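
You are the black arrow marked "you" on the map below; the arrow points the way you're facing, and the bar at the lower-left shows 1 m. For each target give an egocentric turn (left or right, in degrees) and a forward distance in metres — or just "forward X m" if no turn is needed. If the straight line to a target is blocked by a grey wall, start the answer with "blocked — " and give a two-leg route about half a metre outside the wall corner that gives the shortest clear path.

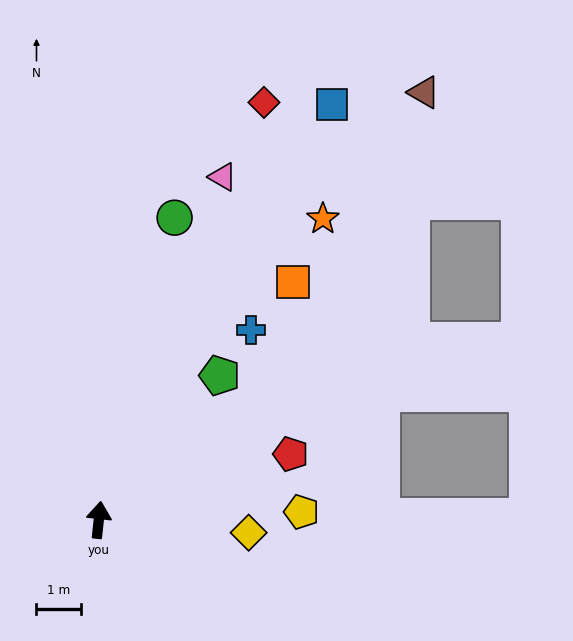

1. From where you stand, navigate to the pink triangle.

turn right 14°, forward 8.1 m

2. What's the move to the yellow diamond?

turn right 89°, forward 3.4 m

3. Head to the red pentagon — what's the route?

turn right 65°, forward 4.5 m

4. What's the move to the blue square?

turn right 23°, forward 10.6 m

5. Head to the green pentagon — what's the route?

turn right 34°, forward 4.2 m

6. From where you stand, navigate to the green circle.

turn right 8°, forward 7.0 m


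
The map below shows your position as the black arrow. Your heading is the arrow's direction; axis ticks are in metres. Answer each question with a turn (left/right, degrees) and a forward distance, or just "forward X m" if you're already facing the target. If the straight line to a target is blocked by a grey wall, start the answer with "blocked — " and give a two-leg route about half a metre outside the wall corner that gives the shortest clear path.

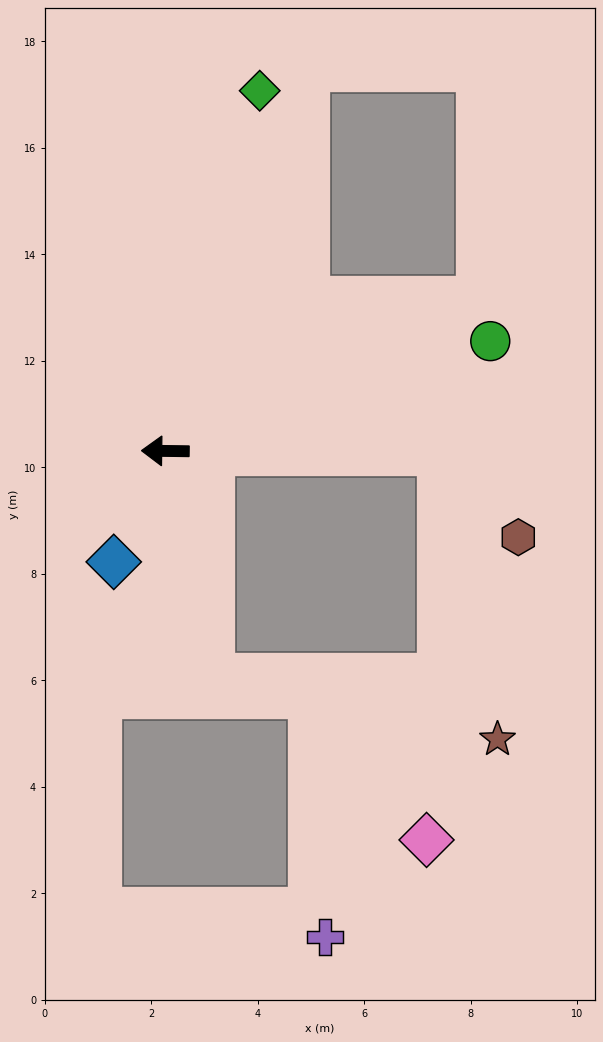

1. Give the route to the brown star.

blocked — turn left 103°, forward 4.3 m, then turn left 65°, forward 5.5 m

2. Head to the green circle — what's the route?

turn right 161°, forward 6.4 m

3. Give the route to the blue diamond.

turn left 66°, forward 2.3 m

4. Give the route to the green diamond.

turn right 104°, forward 7.0 m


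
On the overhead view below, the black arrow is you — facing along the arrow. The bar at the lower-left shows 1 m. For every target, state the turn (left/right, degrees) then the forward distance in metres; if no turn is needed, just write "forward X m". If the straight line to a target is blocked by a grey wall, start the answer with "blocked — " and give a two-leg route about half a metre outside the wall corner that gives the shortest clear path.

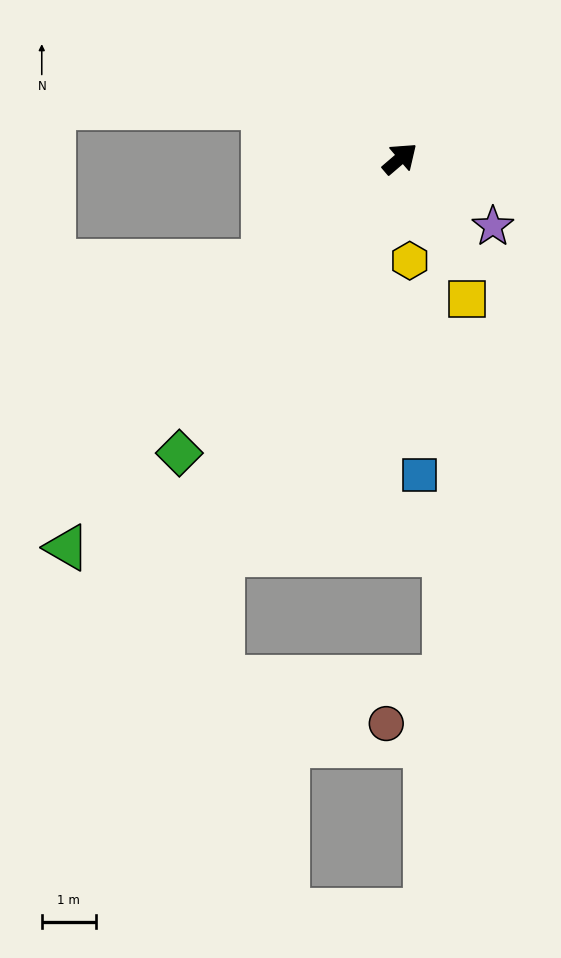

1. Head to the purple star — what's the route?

turn right 77°, forward 2.1 m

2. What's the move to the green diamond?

turn right 167°, forward 6.8 m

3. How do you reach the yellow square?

turn right 105°, forward 2.9 m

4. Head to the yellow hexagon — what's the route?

turn right 125°, forward 1.9 m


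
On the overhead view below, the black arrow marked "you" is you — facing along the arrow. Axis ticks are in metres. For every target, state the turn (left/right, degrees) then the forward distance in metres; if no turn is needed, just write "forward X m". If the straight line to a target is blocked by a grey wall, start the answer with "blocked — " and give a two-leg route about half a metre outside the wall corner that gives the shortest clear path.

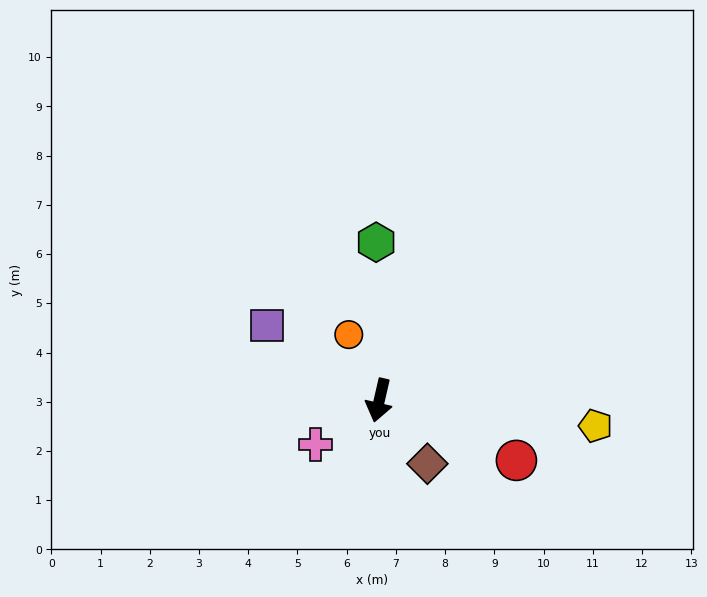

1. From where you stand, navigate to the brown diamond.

turn left 50°, forward 1.6 m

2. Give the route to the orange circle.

turn right 142°, forward 1.5 m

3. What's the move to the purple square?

turn right 111°, forward 2.7 m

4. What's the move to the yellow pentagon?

turn left 96°, forward 4.4 m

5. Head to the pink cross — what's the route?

turn right 42°, forward 1.6 m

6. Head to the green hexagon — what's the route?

turn right 166°, forward 3.2 m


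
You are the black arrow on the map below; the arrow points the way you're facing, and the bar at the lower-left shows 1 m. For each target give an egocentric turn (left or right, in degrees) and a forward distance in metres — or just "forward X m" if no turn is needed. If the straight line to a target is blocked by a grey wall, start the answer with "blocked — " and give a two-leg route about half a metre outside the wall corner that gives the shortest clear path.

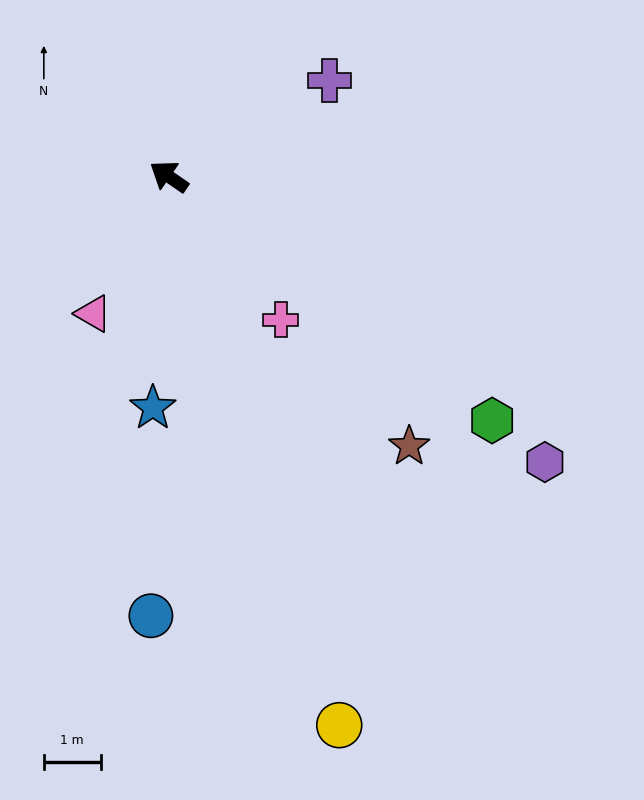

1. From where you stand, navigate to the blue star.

turn left 121°, forward 4.1 m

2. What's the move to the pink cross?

turn left 163°, forward 3.2 m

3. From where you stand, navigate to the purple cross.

turn right 115°, forward 3.3 m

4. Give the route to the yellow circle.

turn left 142°, forward 10.1 m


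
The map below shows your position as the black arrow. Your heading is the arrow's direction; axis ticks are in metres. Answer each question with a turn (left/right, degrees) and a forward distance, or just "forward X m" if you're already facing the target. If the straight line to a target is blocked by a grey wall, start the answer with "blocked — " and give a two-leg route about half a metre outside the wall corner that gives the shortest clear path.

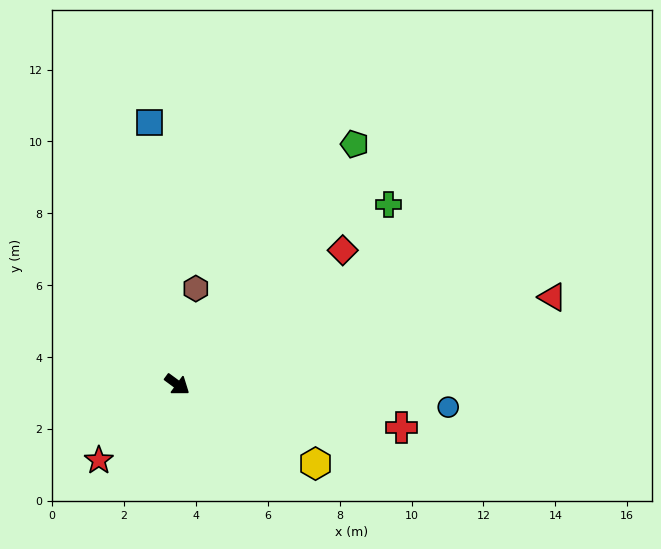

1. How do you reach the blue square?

turn left 132°, forward 7.3 m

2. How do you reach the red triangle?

turn left 49°, forward 10.7 m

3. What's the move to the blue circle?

turn left 32°, forward 7.6 m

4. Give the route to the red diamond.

turn left 75°, forward 5.9 m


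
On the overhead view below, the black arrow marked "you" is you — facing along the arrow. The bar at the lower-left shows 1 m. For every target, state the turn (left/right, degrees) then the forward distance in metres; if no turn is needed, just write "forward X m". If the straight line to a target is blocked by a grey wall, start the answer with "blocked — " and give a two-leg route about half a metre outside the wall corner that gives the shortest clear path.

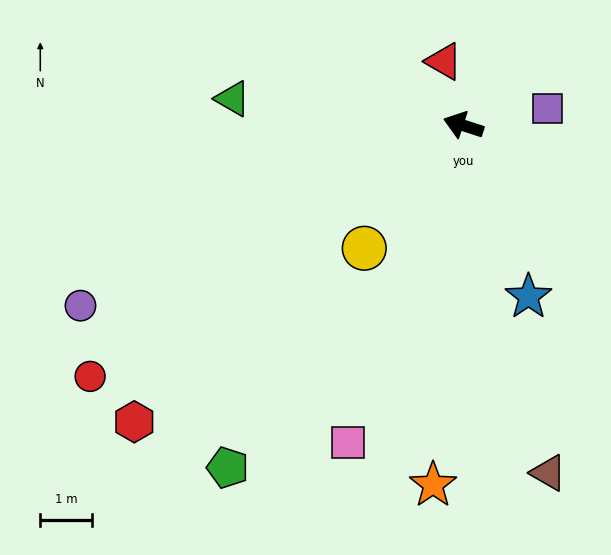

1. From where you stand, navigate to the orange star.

turn left 103°, forward 7.0 m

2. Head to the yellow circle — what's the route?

turn left 69°, forward 3.1 m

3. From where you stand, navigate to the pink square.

turn left 88°, forward 6.5 m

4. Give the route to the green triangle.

turn left 11°, forward 4.5 m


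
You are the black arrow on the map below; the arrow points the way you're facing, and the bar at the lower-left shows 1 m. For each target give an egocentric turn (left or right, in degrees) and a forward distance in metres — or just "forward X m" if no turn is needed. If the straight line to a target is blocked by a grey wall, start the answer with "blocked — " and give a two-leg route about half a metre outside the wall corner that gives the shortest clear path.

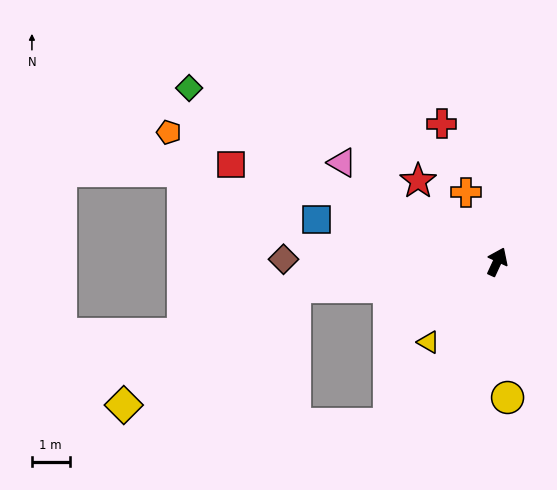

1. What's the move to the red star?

turn left 69°, forward 3.0 m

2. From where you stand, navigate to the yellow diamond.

blocked — turn left 122°, forward 5.4 m, then turn left 27°, forward 5.5 m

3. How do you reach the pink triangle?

turn left 82°, forward 4.9 m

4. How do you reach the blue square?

turn left 102°, forward 4.9 m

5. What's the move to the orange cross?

turn left 49°, forward 2.0 m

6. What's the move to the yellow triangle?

turn left 164°, forward 2.8 m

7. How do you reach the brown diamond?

turn left 114°, forward 5.7 m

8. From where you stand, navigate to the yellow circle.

turn right 151°, forward 3.6 m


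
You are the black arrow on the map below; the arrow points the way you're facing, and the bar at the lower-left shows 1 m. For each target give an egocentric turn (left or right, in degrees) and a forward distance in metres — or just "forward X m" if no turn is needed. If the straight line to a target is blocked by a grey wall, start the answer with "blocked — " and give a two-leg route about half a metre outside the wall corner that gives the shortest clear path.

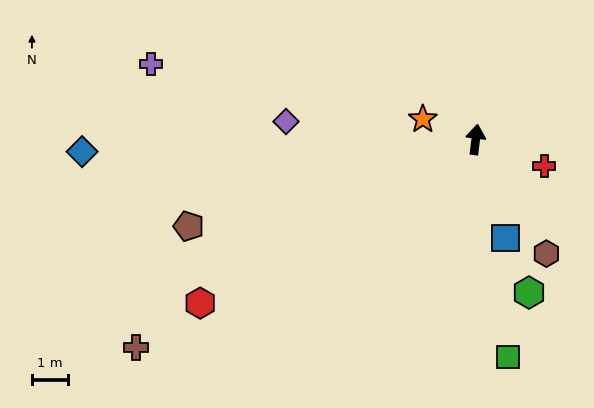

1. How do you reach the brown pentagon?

turn left 114°, forward 8.4 m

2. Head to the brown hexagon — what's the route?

turn right 141°, forward 3.8 m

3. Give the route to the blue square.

turn right 156°, forward 2.9 m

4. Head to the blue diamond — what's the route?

turn left 99°, forward 11.1 m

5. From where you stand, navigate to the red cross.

turn right 104°, forward 2.1 m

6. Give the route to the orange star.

turn left 76°, forward 1.6 m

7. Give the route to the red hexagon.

turn left 128°, forward 9.0 m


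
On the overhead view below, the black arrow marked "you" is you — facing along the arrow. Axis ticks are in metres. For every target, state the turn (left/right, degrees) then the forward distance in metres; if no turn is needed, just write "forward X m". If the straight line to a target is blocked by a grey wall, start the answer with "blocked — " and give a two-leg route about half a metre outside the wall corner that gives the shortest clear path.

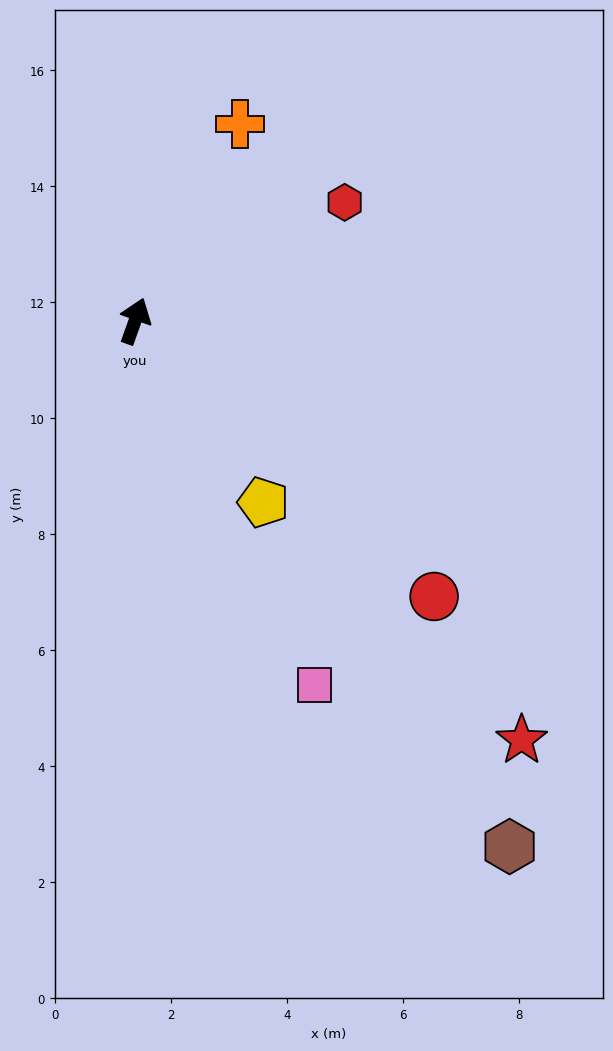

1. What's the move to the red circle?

turn right 113°, forward 7.0 m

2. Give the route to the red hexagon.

turn right 41°, forward 4.2 m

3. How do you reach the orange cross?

turn right 8°, forward 3.8 m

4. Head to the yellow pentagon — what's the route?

turn right 125°, forward 3.8 m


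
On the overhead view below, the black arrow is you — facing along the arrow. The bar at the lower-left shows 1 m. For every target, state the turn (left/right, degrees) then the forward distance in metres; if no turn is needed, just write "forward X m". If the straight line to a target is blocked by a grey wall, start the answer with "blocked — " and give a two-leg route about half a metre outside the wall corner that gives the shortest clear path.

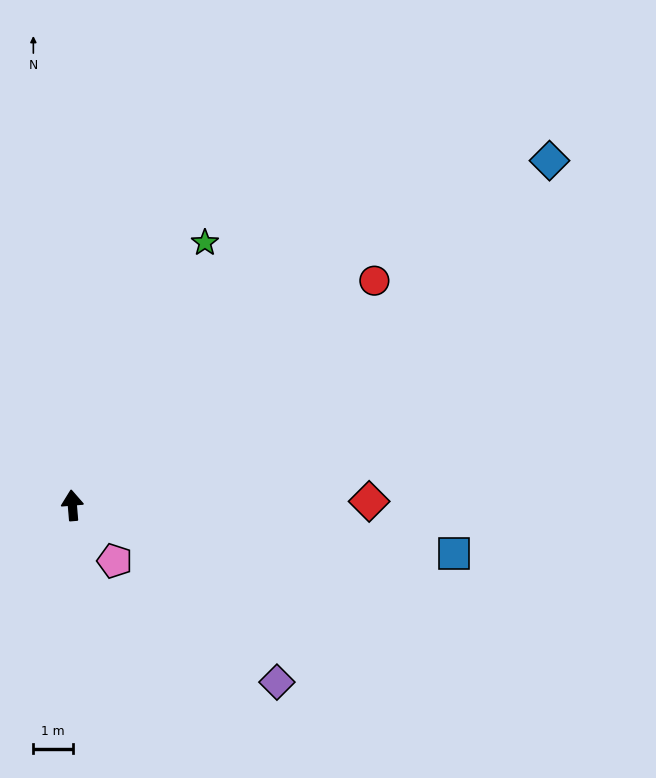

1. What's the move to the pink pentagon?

turn right 147°, forward 1.8 m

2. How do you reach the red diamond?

turn right 94°, forward 7.6 m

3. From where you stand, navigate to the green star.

turn right 32°, forward 7.5 m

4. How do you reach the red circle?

turn right 58°, forward 9.6 m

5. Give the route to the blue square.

turn right 102°, forward 9.8 m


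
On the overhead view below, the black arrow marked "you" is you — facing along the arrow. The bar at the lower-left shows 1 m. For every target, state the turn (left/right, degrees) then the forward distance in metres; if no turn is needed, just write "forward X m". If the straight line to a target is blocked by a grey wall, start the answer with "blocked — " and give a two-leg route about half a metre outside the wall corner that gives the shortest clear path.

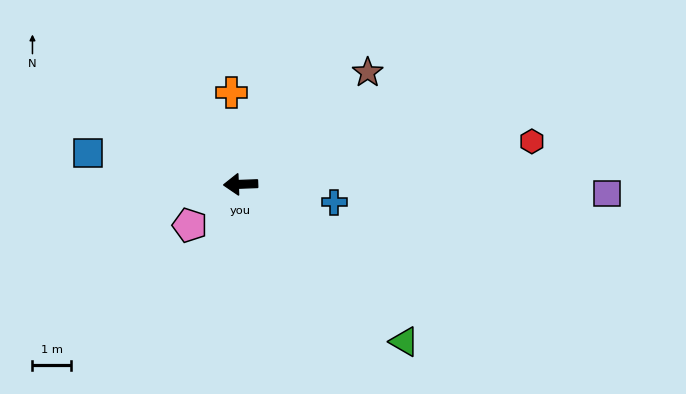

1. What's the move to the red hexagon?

turn right 174°, forward 7.6 m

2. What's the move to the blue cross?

turn left 167°, forward 2.5 m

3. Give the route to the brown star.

turn right 141°, forward 4.4 m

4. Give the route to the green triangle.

turn left 134°, forward 5.9 m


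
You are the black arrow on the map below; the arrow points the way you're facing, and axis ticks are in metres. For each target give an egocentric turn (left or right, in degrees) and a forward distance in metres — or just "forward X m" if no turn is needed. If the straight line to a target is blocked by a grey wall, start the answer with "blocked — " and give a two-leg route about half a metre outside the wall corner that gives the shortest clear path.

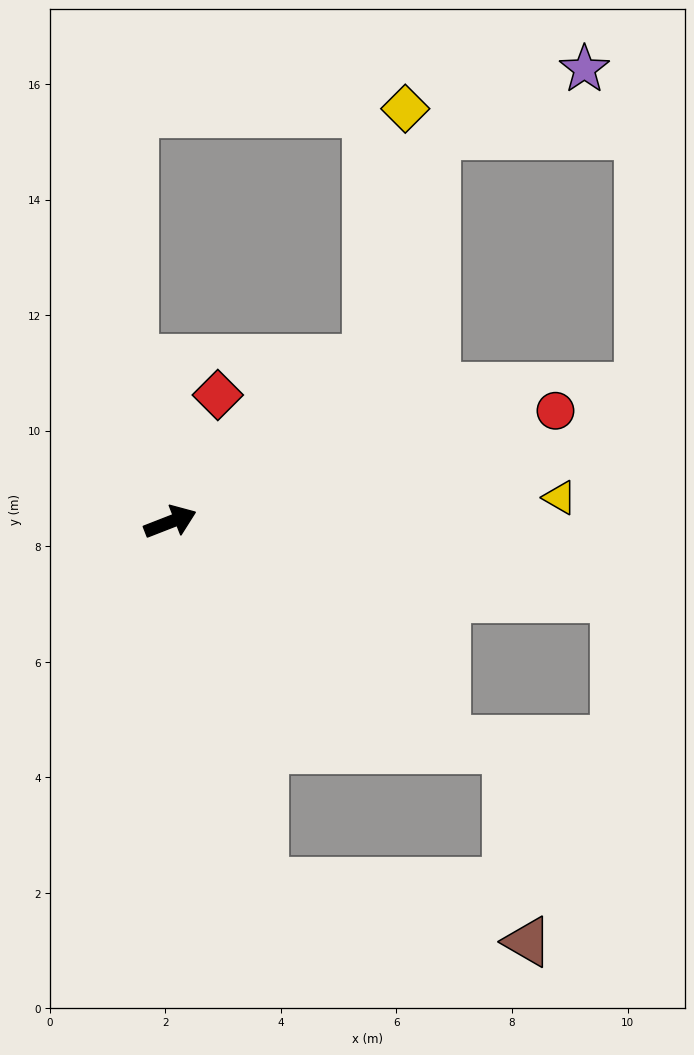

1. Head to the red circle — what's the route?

turn right 5°, forward 6.9 m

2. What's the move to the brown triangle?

blocked — turn right 97°, forward 6.4 m, then turn left 63°, forward 4.7 m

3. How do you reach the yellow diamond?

blocked — turn left 18°, forward 4.4 m, then turn left 42°, forward 4.4 m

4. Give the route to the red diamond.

turn left 48°, forward 2.3 m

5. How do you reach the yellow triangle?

turn right 18°, forward 6.8 m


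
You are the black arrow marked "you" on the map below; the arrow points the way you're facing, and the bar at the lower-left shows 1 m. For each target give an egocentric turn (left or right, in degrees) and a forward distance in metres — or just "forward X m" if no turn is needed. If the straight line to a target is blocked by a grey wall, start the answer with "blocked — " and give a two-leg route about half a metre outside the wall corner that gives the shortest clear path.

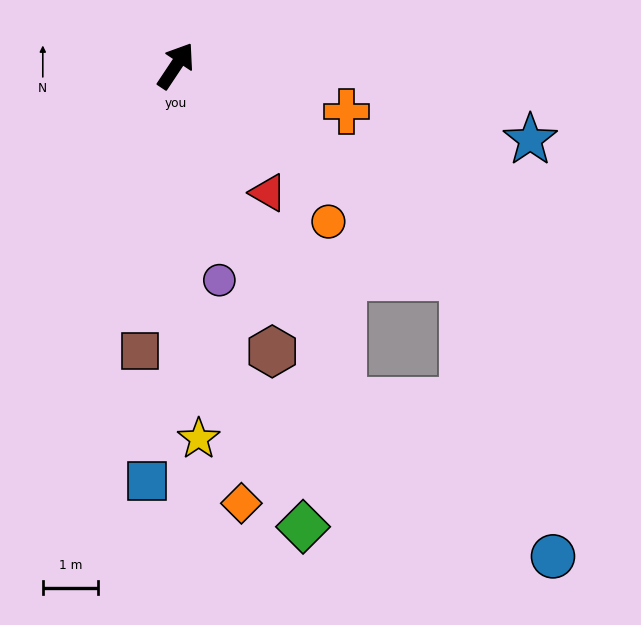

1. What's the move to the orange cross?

turn right 71°, forward 3.2 m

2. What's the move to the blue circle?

blocked — turn right 93°, forward 6.5 m, then turn right 35°, forward 5.3 m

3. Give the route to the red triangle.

turn right 110°, forward 2.8 m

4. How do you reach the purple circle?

turn right 135°, forward 4.0 m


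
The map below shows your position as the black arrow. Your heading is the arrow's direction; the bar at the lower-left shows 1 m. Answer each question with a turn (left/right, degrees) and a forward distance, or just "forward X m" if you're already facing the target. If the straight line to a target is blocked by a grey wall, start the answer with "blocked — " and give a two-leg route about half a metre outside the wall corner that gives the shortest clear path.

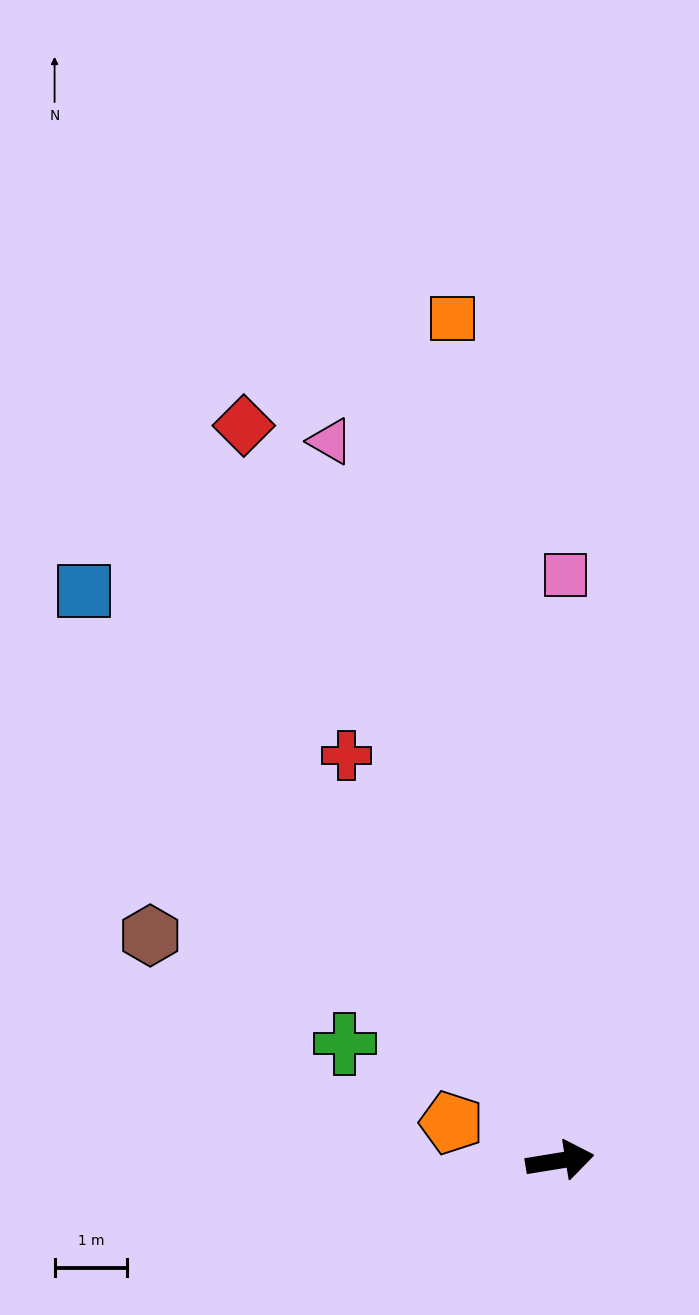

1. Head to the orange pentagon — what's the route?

turn left 151°, forward 1.6 m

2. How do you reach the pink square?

turn left 80°, forward 8.1 m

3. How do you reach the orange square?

turn left 88°, forward 11.7 m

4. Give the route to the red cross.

turn left 108°, forward 6.3 m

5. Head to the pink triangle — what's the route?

turn left 98°, forward 10.4 m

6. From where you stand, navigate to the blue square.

turn left 121°, forward 10.2 m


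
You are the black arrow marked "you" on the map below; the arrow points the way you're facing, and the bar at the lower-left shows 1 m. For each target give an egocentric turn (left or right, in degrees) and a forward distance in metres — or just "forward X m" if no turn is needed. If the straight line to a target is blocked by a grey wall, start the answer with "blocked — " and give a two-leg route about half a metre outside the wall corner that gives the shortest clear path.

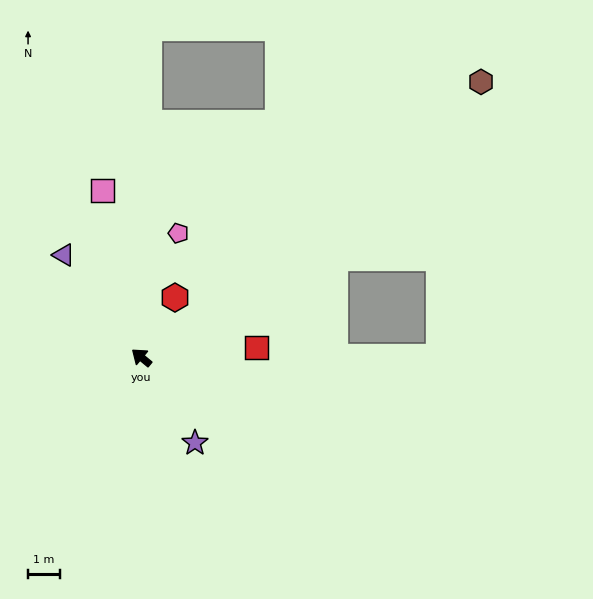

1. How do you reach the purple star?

turn left 162°, forward 3.2 m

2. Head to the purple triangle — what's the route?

turn right 13°, forward 4.0 m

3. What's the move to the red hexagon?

turn right 80°, forward 2.1 m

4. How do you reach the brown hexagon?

turn right 101°, forward 13.7 m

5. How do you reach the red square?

turn right 135°, forward 3.6 m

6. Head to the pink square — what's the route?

turn right 37°, forward 5.4 m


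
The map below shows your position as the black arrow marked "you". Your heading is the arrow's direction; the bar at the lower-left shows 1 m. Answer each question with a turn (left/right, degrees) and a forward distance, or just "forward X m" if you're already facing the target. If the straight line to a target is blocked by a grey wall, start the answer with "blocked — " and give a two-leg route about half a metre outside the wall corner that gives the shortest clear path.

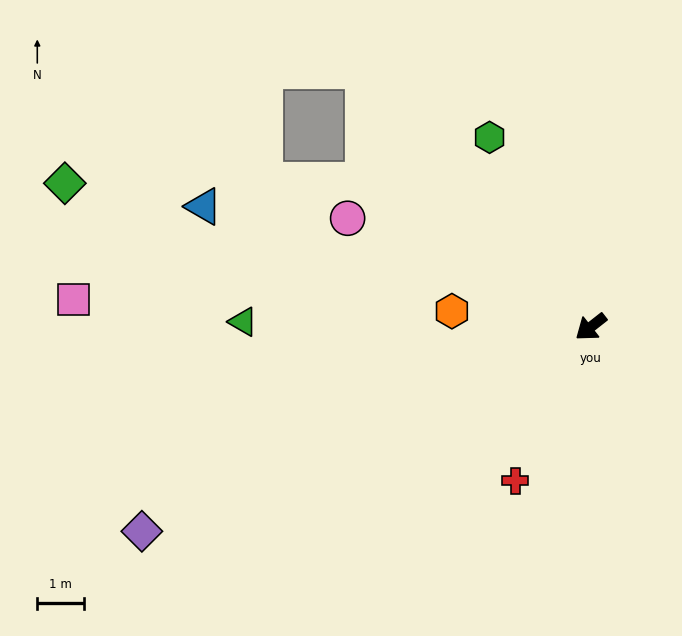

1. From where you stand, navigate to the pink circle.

turn right 62°, forward 5.8 m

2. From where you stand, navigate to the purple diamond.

turn right 14°, forward 10.7 m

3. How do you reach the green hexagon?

turn right 100°, forward 4.6 m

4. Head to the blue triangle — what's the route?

turn right 55°, forward 8.8 m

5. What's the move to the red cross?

turn left 26°, forward 3.7 m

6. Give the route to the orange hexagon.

turn right 45°, forward 3.0 m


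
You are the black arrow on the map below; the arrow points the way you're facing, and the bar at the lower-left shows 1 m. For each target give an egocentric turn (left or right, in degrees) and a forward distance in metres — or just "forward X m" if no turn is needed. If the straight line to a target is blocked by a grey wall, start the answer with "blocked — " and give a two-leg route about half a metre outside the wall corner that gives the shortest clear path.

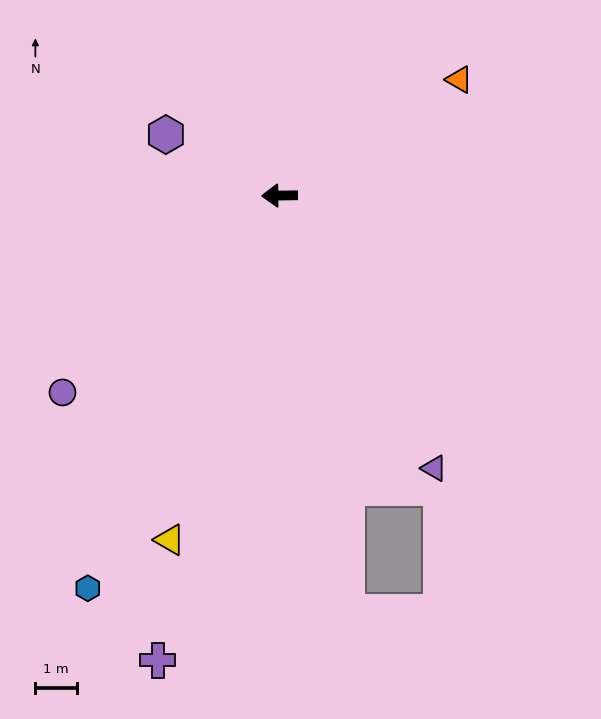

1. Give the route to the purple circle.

turn left 41°, forward 7.1 m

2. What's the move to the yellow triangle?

turn left 71°, forward 8.7 m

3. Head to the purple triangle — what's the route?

turn left 119°, forward 7.6 m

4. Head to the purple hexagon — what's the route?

turn right 29°, forward 3.1 m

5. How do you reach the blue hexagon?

turn left 63°, forward 10.6 m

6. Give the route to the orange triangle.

turn right 148°, forward 5.2 m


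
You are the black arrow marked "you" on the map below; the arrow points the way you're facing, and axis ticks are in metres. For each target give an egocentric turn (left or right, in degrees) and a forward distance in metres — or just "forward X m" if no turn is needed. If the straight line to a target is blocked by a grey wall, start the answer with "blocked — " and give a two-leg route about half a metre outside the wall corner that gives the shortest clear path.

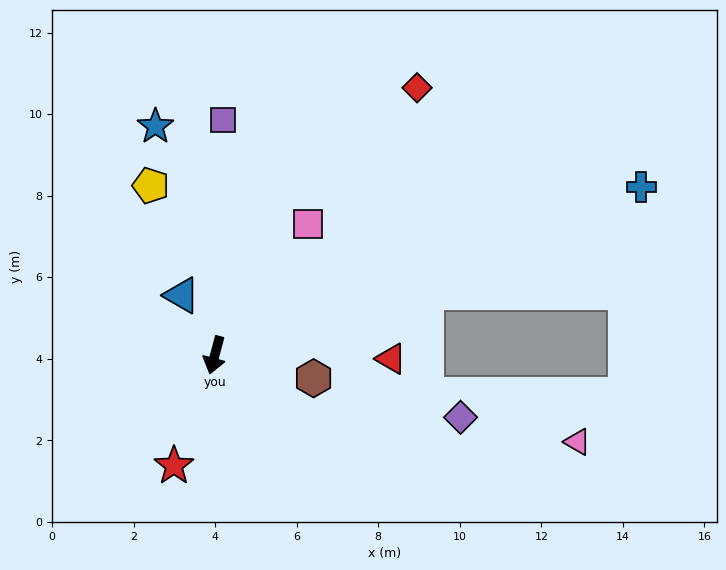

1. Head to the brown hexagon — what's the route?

turn left 92°, forward 2.5 m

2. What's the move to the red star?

turn right 5°, forward 2.9 m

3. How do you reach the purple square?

turn right 167°, forward 5.8 m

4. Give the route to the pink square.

turn left 160°, forward 3.9 m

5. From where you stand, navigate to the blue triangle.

turn right 136°, forward 1.7 m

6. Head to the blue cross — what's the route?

turn left 126°, forward 11.2 m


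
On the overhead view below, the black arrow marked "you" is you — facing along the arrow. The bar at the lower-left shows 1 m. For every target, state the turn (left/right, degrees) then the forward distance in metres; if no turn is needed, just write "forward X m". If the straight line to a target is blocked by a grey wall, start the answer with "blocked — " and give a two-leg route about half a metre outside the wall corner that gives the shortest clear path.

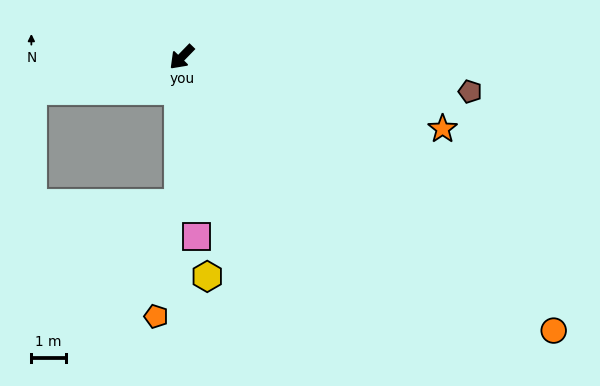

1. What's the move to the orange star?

turn left 119°, forward 7.9 m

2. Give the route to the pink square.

turn left 49°, forward 5.3 m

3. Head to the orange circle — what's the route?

turn left 98°, forward 13.5 m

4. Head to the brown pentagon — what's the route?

turn left 127°, forward 8.5 m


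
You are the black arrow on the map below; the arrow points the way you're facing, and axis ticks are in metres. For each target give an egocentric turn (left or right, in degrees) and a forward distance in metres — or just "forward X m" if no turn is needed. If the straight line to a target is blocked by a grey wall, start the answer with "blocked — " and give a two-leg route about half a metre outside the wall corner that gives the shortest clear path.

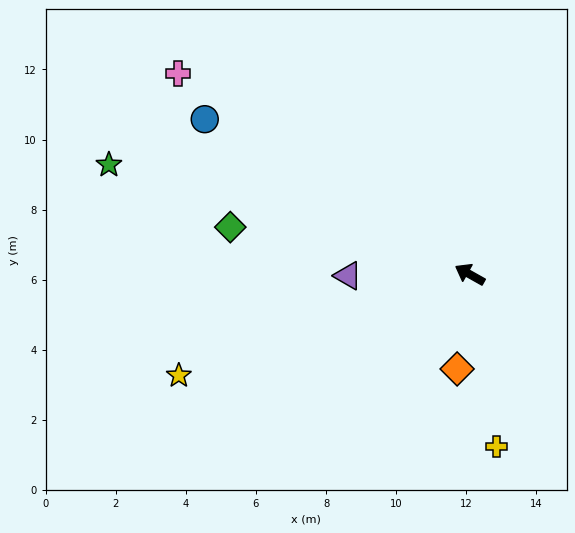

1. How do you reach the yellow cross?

turn left 128°, forward 5.0 m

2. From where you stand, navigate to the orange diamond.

turn left 112°, forward 2.7 m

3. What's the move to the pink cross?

turn right 5°, forward 10.1 m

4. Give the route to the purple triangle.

turn left 30°, forward 3.5 m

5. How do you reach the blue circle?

forward 8.8 m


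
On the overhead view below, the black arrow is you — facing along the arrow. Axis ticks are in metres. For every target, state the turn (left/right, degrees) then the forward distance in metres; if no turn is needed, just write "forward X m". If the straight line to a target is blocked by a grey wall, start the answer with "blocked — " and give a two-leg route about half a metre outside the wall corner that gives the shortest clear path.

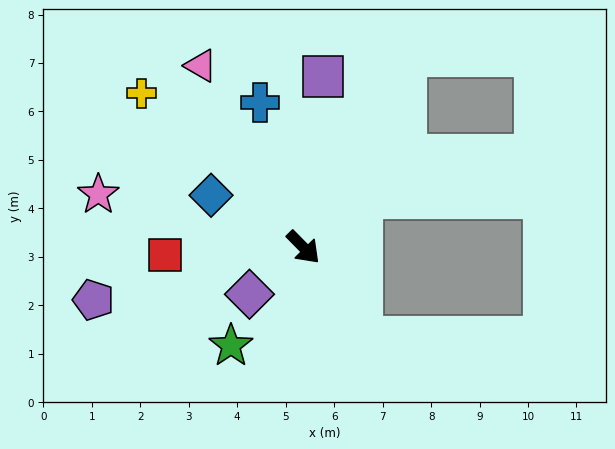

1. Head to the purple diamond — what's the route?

turn right 93°, forward 1.5 m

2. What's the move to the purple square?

turn left 129°, forward 3.5 m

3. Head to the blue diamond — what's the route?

turn right 164°, forward 2.2 m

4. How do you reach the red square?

turn right 131°, forward 2.9 m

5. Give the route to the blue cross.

turn left 152°, forward 3.1 m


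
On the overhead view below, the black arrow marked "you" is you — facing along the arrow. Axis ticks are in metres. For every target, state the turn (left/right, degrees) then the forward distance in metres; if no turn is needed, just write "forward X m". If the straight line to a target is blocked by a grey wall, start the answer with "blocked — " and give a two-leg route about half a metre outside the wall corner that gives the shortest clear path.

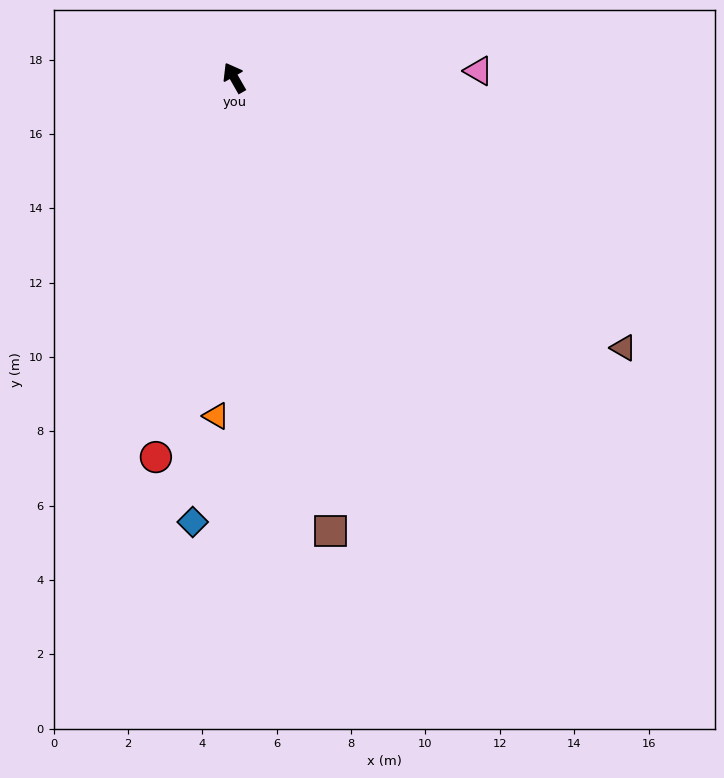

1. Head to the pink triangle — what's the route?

turn right 118°, forward 6.6 m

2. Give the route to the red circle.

turn left 139°, forward 10.4 m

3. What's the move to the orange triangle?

turn left 147°, forward 9.1 m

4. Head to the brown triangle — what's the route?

turn right 154°, forward 12.7 m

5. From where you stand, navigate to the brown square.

turn left 162°, forward 12.5 m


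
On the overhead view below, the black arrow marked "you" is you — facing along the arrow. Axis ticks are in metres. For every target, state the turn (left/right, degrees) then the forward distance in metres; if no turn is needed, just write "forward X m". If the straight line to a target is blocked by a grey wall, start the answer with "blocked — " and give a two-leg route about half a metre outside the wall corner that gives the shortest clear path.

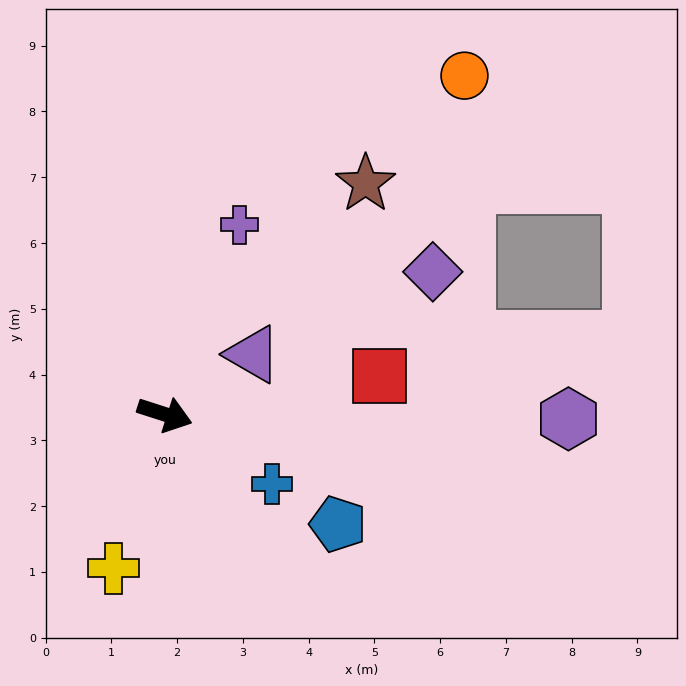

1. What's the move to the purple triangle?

turn left 52°, forward 1.6 m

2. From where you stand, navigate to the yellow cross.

turn right 91°, forward 2.5 m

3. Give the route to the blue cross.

turn right 15°, forward 1.9 m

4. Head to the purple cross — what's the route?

turn left 86°, forward 3.1 m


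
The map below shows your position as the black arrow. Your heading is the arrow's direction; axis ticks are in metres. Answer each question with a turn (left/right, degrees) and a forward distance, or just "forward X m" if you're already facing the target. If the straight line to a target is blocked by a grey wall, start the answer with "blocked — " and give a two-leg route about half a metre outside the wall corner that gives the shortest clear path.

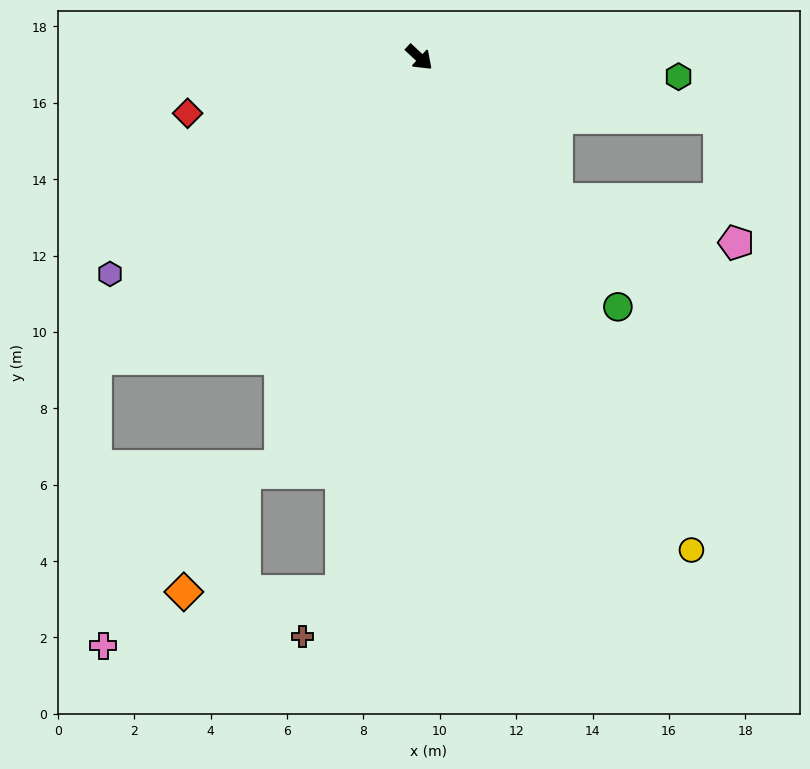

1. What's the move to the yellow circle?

turn right 18°, forward 14.7 m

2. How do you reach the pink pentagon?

blocked — turn right 3°, forward 5.2 m, then turn left 32°, forward 4.8 m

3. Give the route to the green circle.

turn right 9°, forward 8.3 m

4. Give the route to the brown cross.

blocked — turn right 55°, forward 14.1 m, then turn right 33°, forward 1.6 m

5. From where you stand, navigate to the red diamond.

turn right 124°, forward 6.2 m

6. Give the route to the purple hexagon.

turn right 102°, forward 9.9 m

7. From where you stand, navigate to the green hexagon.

turn left 39°, forward 6.8 m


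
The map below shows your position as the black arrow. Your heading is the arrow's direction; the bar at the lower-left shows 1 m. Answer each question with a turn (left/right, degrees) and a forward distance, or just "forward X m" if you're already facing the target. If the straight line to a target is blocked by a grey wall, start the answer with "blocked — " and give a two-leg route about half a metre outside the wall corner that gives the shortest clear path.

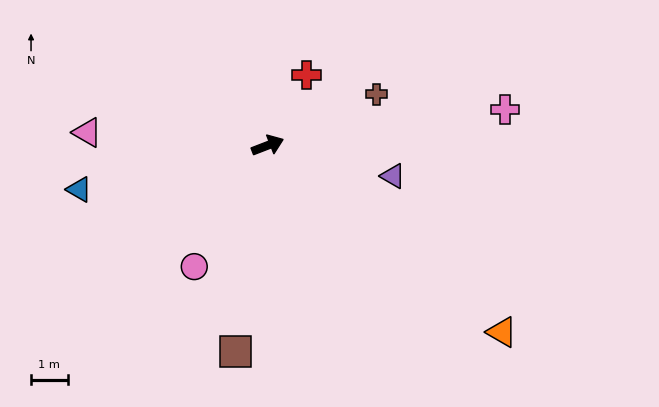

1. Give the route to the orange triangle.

turn right 60°, forward 8.2 m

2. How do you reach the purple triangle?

turn right 35°, forward 3.5 m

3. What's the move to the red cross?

turn left 40°, forward 2.2 m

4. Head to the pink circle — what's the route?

turn right 142°, forward 3.9 m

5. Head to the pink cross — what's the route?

turn right 13°, forward 6.6 m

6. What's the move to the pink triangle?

turn left 155°, forward 5.0 m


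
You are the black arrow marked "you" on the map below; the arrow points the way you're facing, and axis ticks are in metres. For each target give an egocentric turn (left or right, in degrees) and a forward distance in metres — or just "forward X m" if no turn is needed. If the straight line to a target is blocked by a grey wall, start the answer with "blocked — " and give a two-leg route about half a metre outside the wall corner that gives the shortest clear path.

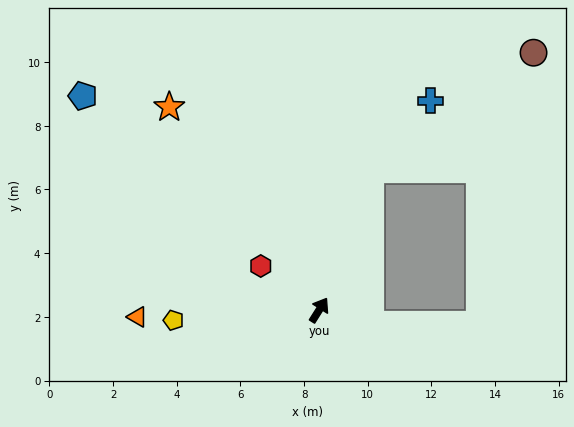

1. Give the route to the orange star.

turn left 69°, forward 7.9 m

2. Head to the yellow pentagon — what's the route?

turn left 126°, forward 4.6 m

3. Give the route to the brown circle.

blocked — turn left 12°, forward 4.7 m, then turn right 34°, forward 6.3 m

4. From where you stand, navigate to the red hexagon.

turn left 85°, forward 2.3 m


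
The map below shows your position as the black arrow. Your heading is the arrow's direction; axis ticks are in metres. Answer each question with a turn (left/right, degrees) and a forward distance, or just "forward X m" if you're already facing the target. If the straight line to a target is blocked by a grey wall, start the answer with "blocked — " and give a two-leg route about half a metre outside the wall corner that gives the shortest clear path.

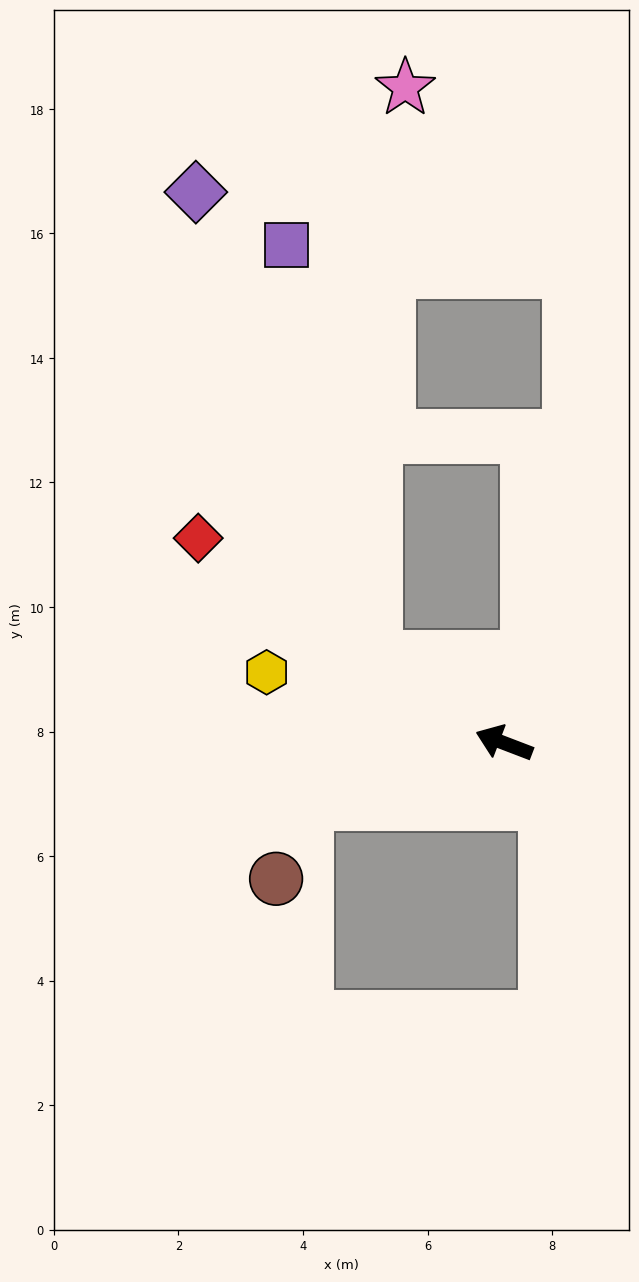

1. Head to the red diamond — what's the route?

turn right 13°, forward 5.9 m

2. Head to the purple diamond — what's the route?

blocked — turn right 13°, forward 2.5 m, then turn right 35°, forward 8.0 m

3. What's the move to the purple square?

blocked — turn right 13°, forward 2.5 m, then turn right 44°, forward 6.8 m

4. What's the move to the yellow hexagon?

turn left 4°, forward 4.0 m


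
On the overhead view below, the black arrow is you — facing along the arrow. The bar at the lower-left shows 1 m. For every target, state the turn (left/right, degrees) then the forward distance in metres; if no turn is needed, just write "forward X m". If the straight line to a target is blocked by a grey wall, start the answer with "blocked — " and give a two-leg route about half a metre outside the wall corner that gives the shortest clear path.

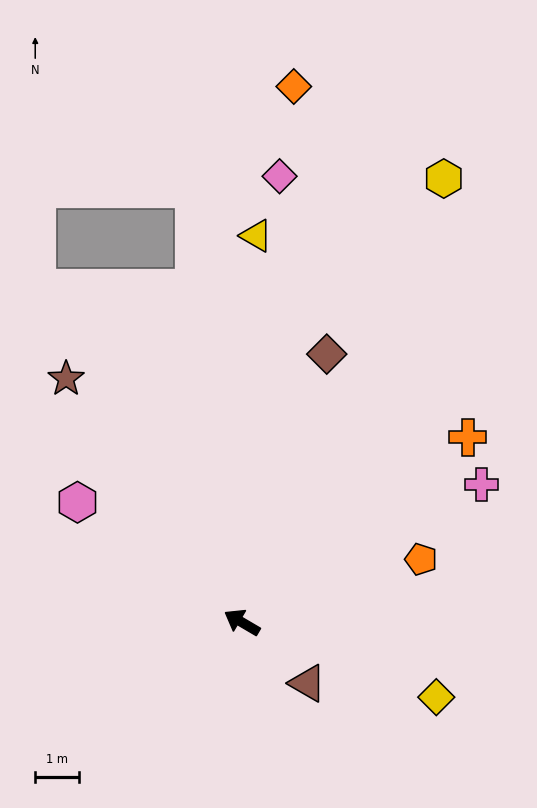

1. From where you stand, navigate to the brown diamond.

turn right 77°, forward 6.5 m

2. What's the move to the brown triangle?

turn left 168°, forward 2.1 m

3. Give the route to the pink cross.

turn right 120°, forward 6.4 m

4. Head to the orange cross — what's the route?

turn right 110°, forward 6.7 m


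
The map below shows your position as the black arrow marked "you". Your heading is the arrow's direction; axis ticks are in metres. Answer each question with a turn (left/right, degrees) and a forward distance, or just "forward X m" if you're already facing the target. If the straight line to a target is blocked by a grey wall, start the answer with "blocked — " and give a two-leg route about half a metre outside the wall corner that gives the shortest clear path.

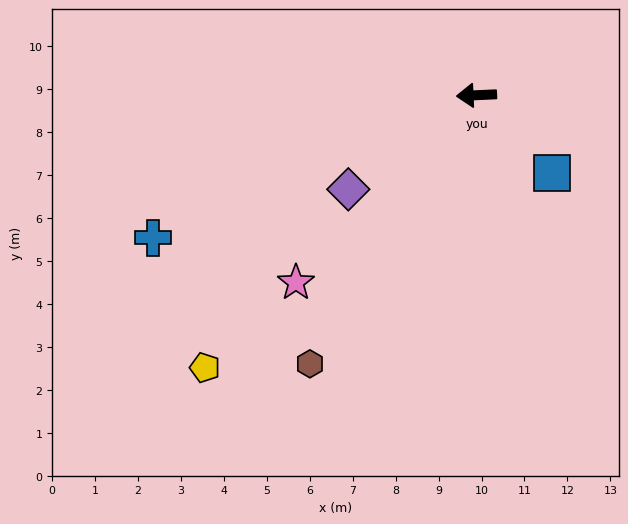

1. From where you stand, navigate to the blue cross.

turn left 21°, forward 8.2 m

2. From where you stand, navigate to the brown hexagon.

turn left 56°, forward 7.4 m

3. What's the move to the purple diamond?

turn left 34°, forward 3.7 m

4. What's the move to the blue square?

turn left 131°, forward 2.5 m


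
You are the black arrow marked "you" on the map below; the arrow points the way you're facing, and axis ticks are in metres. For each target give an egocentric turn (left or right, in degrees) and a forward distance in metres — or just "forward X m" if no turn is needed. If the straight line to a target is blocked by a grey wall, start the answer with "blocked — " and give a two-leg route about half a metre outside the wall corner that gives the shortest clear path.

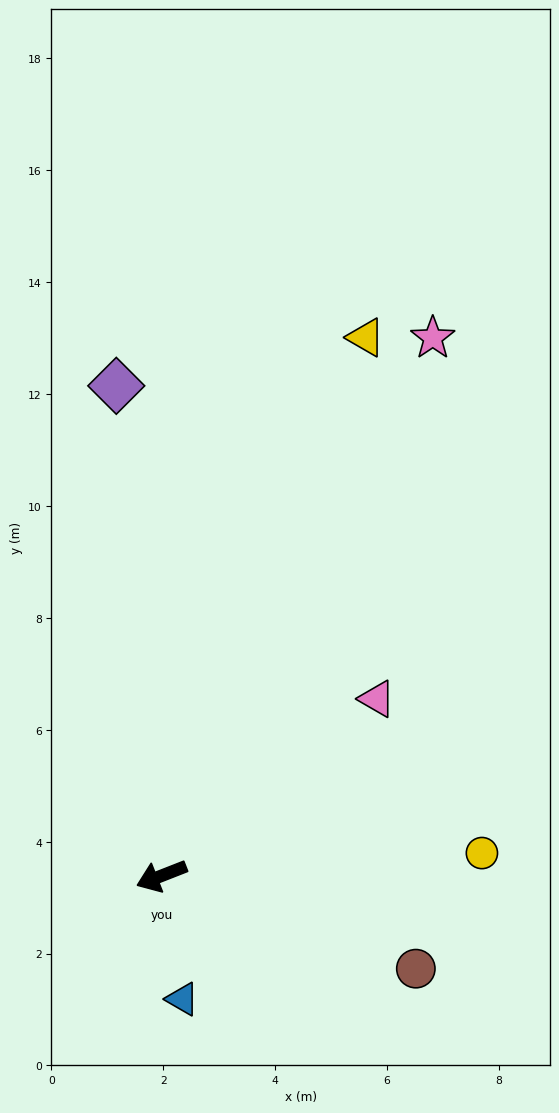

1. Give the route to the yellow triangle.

turn right 132°, forward 10.3 m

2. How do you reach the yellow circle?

turn left 163°, forward 5.7 m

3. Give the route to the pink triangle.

turn right 162°, forward 5.0 m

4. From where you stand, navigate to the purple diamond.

turn right 106°, forward 8.8 m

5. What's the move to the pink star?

turn right 138°, forward 10.8 m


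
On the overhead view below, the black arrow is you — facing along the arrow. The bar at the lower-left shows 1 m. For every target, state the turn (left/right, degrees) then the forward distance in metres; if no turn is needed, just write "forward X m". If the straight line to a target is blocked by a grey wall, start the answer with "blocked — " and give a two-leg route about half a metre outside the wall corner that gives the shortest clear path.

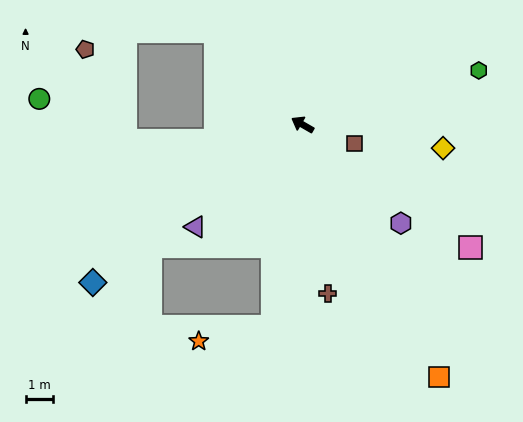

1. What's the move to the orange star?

blocked — turn left 112°, forward 7.6 m, then turn right 71°, forward 2.8 m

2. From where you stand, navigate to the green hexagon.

turn right 133°, forward 6.8 m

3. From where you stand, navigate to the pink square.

turn left 174°, forward 7.7 m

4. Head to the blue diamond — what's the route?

turn left 67°, forward 9.7 m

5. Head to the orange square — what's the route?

turn left 148°, forward 10.6 m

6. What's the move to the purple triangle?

turn left 74°, forward 5.5 m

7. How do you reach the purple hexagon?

turn left 165°, forward 5.2 m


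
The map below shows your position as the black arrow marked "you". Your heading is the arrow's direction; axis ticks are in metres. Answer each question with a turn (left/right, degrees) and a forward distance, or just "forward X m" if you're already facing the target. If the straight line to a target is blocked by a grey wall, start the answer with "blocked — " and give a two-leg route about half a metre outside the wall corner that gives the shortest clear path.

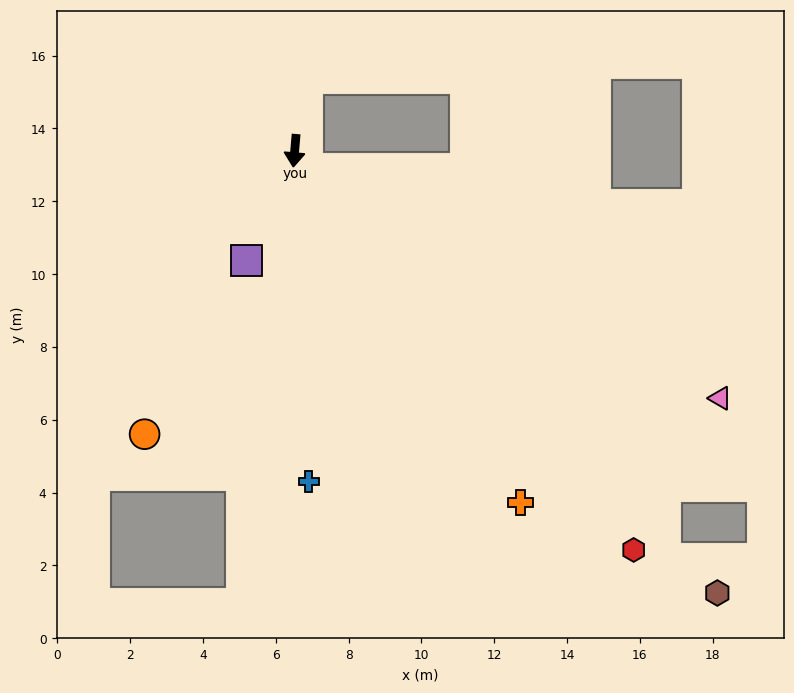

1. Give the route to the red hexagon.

turn left 45°, forward 14.4 m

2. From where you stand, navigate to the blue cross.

turn left 7°, forward 9.1 m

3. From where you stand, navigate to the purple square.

turn right 19°, forward 3.3 m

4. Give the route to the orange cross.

turn left 38°, forward 11.5 m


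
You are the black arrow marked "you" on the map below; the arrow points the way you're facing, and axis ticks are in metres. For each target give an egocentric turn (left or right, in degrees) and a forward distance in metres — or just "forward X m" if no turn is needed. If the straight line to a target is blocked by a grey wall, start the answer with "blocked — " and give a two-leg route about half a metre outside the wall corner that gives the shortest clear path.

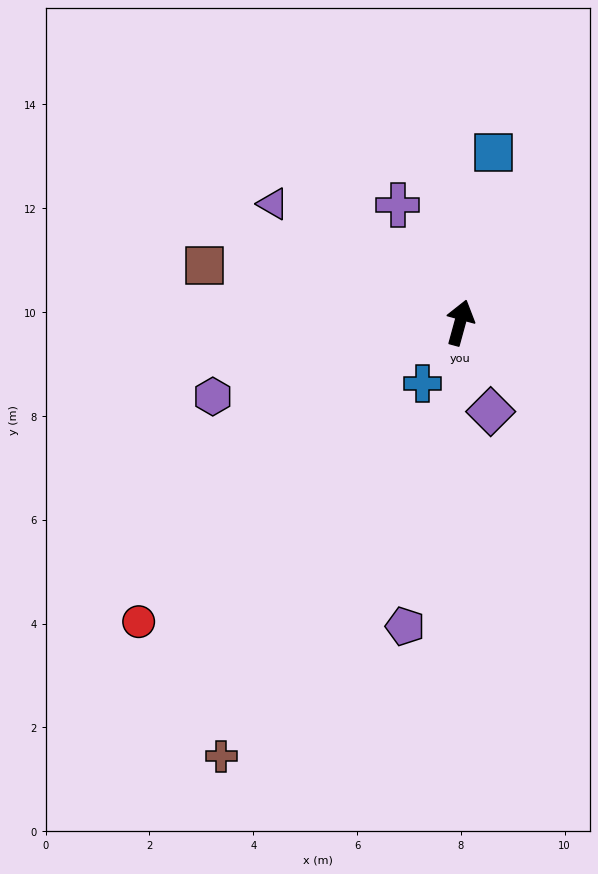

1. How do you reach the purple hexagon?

turn left 122°, forward 5.0 m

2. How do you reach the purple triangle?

turn left 73°, forward 4.3 m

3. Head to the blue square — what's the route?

turn left 4°, forward 3.3 m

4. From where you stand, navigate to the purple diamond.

turn right 146°, forward 1.8 m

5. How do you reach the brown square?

turn left 93°, forward 5.0 m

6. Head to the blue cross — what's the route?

turn left 164°, forward 1.4 m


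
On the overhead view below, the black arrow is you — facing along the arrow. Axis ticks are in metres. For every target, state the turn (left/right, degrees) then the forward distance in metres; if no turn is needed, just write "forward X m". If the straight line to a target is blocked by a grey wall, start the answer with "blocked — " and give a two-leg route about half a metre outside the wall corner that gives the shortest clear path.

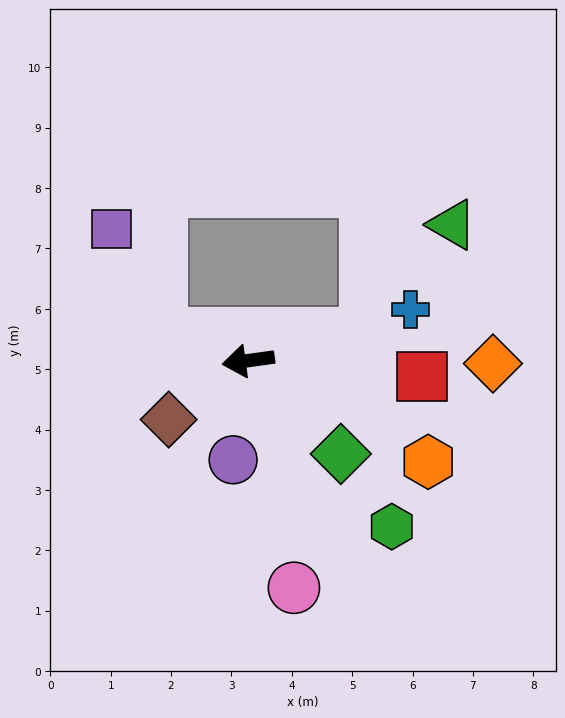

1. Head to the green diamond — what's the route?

turn left 127°, forward 2.2 m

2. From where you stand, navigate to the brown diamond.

turn left 29°, forward 1.6 m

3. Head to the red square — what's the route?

turn left 167°, forward 2.9 m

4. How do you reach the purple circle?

turn left 73°, forward 1.7 m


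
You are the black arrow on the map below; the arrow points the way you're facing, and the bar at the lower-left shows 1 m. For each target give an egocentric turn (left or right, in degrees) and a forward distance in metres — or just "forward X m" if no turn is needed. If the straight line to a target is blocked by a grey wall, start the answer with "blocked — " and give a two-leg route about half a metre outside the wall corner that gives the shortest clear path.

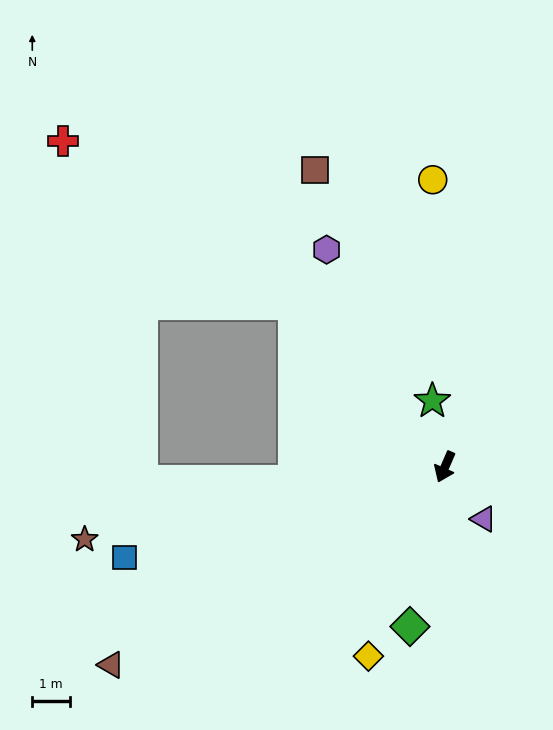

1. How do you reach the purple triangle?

turn left 60°, forward 1.7 m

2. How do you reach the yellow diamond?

forward 5.4 m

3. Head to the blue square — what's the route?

turn right 51°, forward 8.9 m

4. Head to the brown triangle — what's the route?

turn right 36°, forward 10.4 m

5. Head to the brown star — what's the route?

turn right 55°, forward 9.8 m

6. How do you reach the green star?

turn right 146°, forward 1.8 m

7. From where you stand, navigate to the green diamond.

turn left 11°, forward 4.4 m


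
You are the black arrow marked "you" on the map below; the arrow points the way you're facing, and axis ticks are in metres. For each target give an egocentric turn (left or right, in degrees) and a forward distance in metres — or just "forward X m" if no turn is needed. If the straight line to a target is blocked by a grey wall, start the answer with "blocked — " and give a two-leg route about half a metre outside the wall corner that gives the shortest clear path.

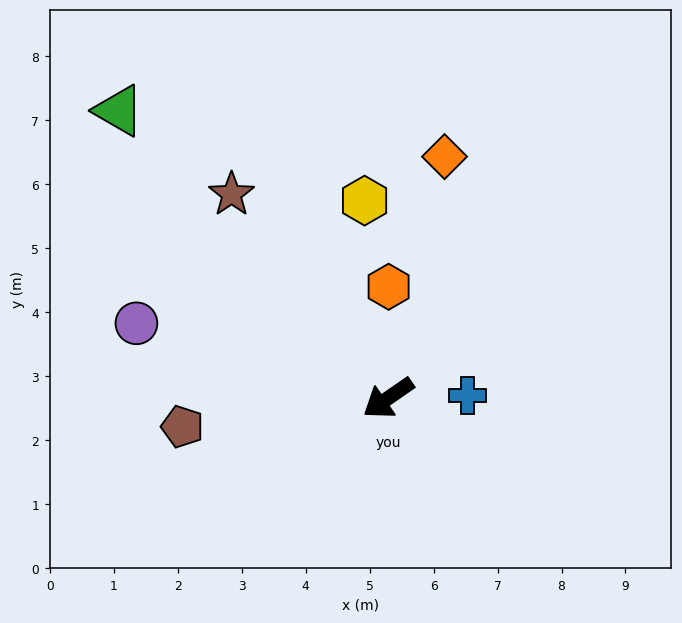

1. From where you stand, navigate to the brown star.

turn right 87°, forward 4.0 m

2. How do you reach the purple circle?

turn right 51°, forward 4.1 m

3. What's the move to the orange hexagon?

turn right 125°, forward 1.7 m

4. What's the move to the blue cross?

turn left 147°, forward 1.2 m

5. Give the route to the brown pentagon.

turn right 27°, forward 3.2 m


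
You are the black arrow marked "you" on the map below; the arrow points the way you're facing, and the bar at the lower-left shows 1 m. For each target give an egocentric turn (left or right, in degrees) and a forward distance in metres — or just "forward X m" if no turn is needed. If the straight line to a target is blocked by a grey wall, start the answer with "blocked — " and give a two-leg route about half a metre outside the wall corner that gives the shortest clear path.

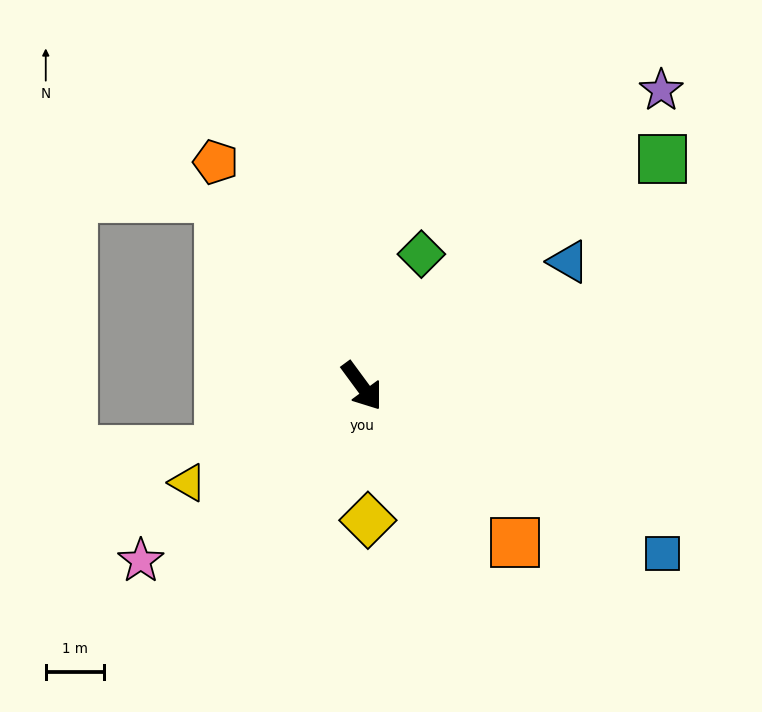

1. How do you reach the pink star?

turn right 88°, forward 4.8 m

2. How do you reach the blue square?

turn left 24°, forward 5.9 m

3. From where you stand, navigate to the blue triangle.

turn left 85°, forward 4.1 m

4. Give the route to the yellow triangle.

turn right 97°, forward 3.4 m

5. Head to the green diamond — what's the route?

turn left 119°, forward 2.5 m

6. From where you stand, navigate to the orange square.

turn left 8°, forward 3.8 m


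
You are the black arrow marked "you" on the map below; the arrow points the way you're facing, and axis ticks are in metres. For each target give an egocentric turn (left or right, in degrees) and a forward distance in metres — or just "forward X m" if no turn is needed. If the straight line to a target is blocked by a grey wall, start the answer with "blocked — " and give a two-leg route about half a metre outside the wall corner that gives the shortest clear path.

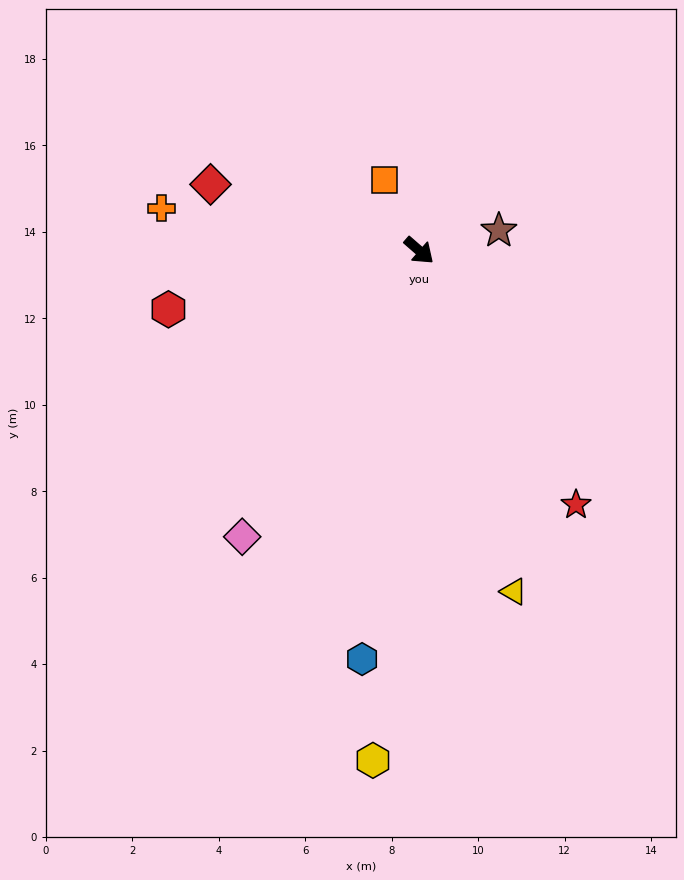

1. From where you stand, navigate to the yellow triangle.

turn right 33°, forward 8.2 m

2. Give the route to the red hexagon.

turn right 126°, forward 6.0 m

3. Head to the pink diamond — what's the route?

turn right 81°, forward 7.8 m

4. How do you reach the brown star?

turn left 55°, forward 1.9 m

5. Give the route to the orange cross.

turn right 148°, forward 6.0 m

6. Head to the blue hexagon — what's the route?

turn right 57°, forward 9.5 m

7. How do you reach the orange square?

turn left 157°, forward 1.8 m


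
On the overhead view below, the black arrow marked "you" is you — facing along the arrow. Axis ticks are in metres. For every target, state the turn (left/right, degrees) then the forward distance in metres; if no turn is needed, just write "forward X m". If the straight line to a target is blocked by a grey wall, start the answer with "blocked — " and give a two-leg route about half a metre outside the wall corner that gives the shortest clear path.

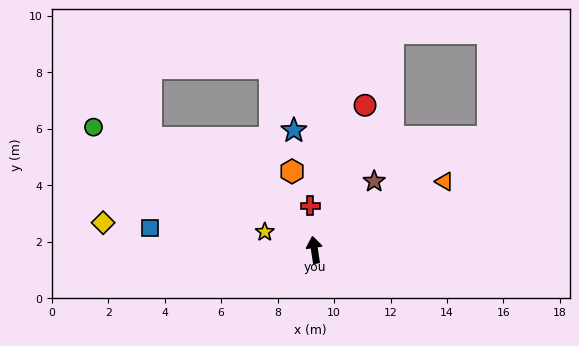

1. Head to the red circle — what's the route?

turn right 28°, forward 5.4 m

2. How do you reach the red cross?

turn right 3°, forward 1.6 m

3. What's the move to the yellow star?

turn left 62°, forward 1.9 m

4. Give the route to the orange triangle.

turn right 71°, forward 5.2 m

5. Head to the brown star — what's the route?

turn right 50°, forward 3.2 m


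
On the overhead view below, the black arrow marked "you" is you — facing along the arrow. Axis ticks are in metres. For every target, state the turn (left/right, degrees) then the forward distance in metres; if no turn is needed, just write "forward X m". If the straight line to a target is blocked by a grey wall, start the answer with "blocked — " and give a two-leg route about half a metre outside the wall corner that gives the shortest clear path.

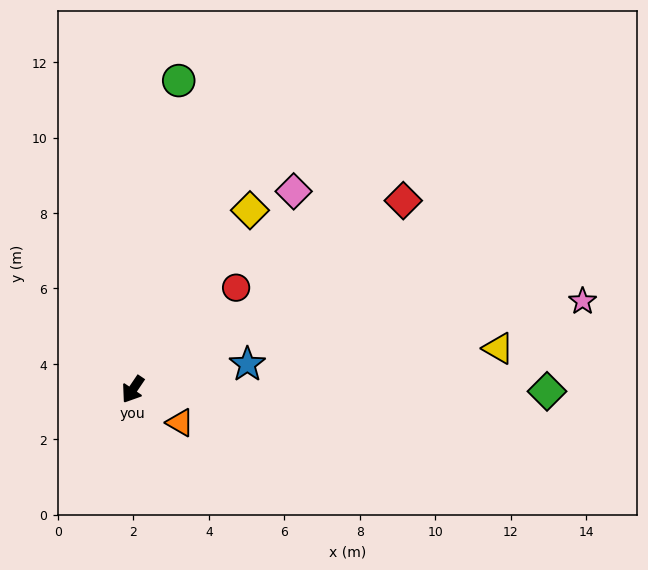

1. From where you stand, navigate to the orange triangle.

turn left 89°, forward 1.5 m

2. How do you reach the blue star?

turn left 136°, forward 3.1 m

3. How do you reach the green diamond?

turn left 124°, forward 11.0 m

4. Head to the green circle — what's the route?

turn right 154°, forward 8.3 m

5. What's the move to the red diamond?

turn left 159°, forward 8.7 m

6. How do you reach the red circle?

turn left 169°, forward 3.8 m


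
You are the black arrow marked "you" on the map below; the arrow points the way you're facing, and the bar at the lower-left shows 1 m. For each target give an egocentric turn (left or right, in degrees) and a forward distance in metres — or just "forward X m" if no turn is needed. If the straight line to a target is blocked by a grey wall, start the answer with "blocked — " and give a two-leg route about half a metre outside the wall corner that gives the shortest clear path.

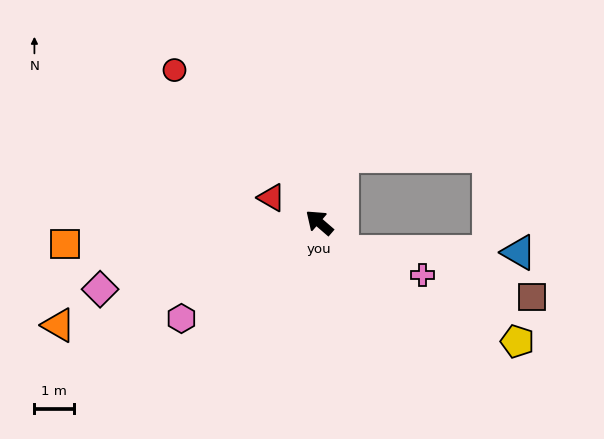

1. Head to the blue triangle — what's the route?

blocked — turn left 169°, forward 0.9 m, then turn left 52°, forward 4.5 m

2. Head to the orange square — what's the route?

turn left 46°, forward 6.5 m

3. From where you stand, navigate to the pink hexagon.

turn left 76°, forward 4.2 m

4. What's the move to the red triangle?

turn left 13°, forward 1.4 m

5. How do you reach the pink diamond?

turn left 58°, forward 5.8 m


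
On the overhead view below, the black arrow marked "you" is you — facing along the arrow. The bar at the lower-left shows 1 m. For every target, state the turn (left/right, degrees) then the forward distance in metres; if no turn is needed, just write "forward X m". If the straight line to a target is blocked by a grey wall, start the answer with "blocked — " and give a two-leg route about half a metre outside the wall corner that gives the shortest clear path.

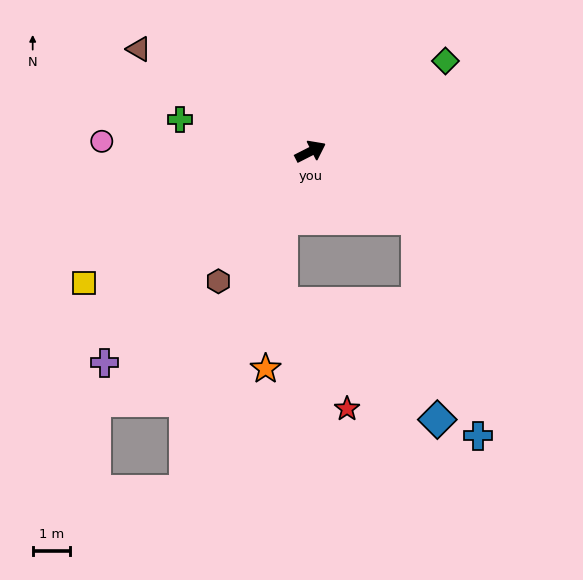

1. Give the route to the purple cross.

turn right 161°, forward 7.9 m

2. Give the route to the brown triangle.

turn left 122°, forward 5.4 m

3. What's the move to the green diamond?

turn left 7°, forward 4.4 m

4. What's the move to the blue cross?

blocked — turn right 59°, forward 3.4 m, then turn right 42°, forward 6.0 m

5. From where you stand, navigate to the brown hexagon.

turn right 152°, forward 4.3 m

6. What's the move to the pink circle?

turn left 150°, forward 5.6 m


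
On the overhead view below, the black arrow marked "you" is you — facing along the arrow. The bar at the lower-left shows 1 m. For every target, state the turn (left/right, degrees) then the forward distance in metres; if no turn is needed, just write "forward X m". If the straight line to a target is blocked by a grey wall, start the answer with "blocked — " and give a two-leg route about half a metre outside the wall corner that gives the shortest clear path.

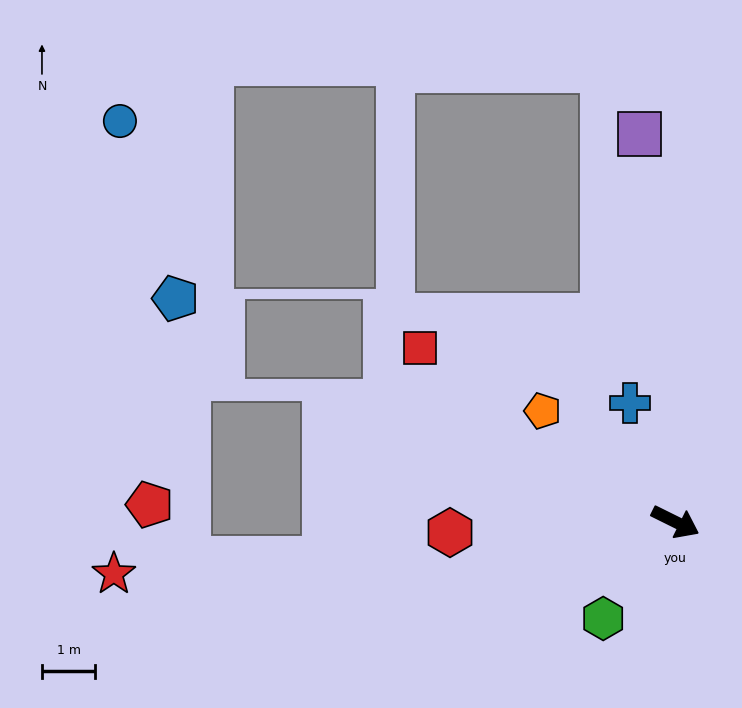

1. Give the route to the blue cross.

turn left 137°, forward 2.4 m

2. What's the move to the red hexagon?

turn right 151°, forward 4.2 m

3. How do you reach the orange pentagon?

turn left 166°, forward 3.2 m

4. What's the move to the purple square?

turn left 122°, forward 7.3 m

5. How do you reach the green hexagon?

turn right 100°, forward 2.3 m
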